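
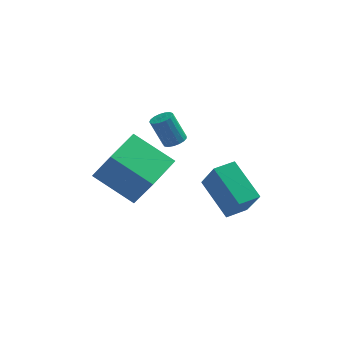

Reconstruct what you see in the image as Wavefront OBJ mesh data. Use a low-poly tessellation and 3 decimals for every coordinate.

v -1.479 -4.197 -3.45
v -3.135 -3.486 -2.372
v -0.656 -2.575 -3.255
v -2.312 -1.863 -2.177
v -0.708 -4.777 -1.883
v -2.364 -4.065 -0.805
v 0.115 -3.154 -1.688
v -1.541 -2.443 -0.61
v 2.132 -4.204 -4.249
v 1.145 -2.842 -3.186
v 2.954 -3.618 -4.238
v 1.968 -2.255 -3.174
v 2.612 -4.905 -2.906
v 1.626 -3.542 -1.842
v 3.435 -4.318 -2.894
v 2.448 -2.956 -1.831
v 0.093 -2.383 -1.05
v 0.54 -2.211 -0.877
v -0.005 -2.024 0.344
v -0.453 -2.197 0.17
v 0.427 -2.01 -0.958
v -0.118 -1.823 0.263
v 0.238 -1.895 -1.06
v -0.307 -1.708 0.161
v 0.015 -1.891 -1.16
v -0.53 -1.705 0.061
v -0.19 -2.001 -1.235
v -0.735 -1.814 -0.014
v -0.33 -2.198 -1.267
v -0.875 -2.011 -0.047
v -0.373 -2.437 -1.25
v -0.919 -2.25 -0.03
v -0.31 -2.665 -1.187
v -0.855 -2.478 0.033
v -0.155 -2.827 -1.093
v -0.7 -2.641 0.128
v 0.057 -2.888 -0.989
v -0.488 -2.702 0.232
v 0.278 -2.834 -0.899
v -0.268 -2.647 0.322
v 0.455 -2.676 -0.844
v -0.09 -2.489 0.377
v 0.55 -2.451 -0.836
v 0.005 -2.264 0.385
f 2 4 1
f 5 2 1
f 1 4 3
f 3 5 1
f 2 8 4
f 6 2 5
f 6 8 2
f 4 8 3
f 7 5 3
f 3 8 7
f 7 6 5
f 8 6 7
f 10 12 9
f 13 10 9
f 9 12 11
f 11 13 9
f 10 16 12
f 14 10 13
f 14 16 10
f 12 16 11
f 15 13 11
f 11 16 15
f 15 14 13
f 16 14 15
f 18 17 21
f 18 21 19
f 19 21 22
f 19 22 20
f 21 17 23
f 21 23 22
f 22 23 24
f 22 24 20
f 23 17 25
f 23 25 24
f 24 25 26
f 24 26 20
f 25 17 27
f 25 27 26
f 26 27 28
f 26 28 20
f 27 17 29
f 27 29 28
f 28 29 30
f 28 30 20
f 29 17 31
f 29 31 30
f 30 31 32
f 30 32 20
f 31 17 33
f 31 33 32
f 32 33 34
f 32 34 20
f 33 17 35
f 33 35 34
f 34 35 36
f 34 36 20
f 35 17 37
f 35 37 36
f 36 37 38
f 36 38 20
f 37 17 39
f 37 39 38
f 38 39 40
f 38 40 20
f 39 17 41
f 39 41 40
f 40 41 42
f 40 42 20
f 41 17 43
f 41 43 42
f 42 43 44
f 42 44 20
f 43 17 18
f 43 18 44
f 44 18 19
f 44 19 20



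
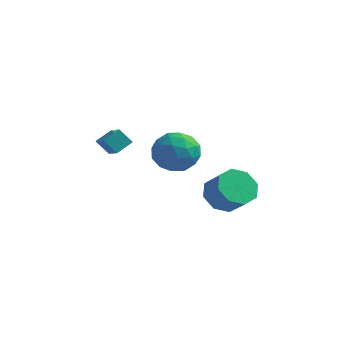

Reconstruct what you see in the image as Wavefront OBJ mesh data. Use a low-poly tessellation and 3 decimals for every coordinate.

v 2.221 2.645 0.305
v 2.702 3.431 0.178
v 3.521 3.06 0.988
v 3.039 2.275 1.115
v 2.217 3.49 0.696
v 3.036 3.119 1.505
v 1.734 3.054 0.984
v 2.553 2.683 1.794
v 1.536 2.379 0.875
v 2.355 2.008 1.685
v 1.739 1.86 0.432
v 2.558 1.489 1.242
v 2.224 1.801 -0.085
v 3.043 1.43 0.724
v 2.707 2.237 -0.374
v 3.526 1.866 0.436
v 2.905 2.912 -0.265
v 3.724 2.541 0.545
v -2.865 1.538 2.615
v -2.06 0.751 3.18
v -2.518 2.185 3.023
v -1.713 1.398 3.588
v -2.327 1.642 1.992
v -1.522 0.855 2.557
v -1.98 2.289 2.4
v -1.175 1.502 2.965
v -0.033 2.131 2.22
v 0.981 2.343 2.125
v 0.319 0.977 3.395
v 1.333 1.189 3.3
v 0.692 1.892 3.722
v 0.475 2.605 2.996
v 0.825 0.715 2.524
v 0.608 1.428 1.798
v 1.512 1.468 2.313
v 1.43 2.195 3.053
v -0.13 1.125 2.467
v -0.212 1.852 3.207
v 0.443 2.339 2.07
v 0.857 0.981 3.45
v 0.48 1.395 3.699
v 1.076 1.519 3.642
v 0.145 2.493 2.581
v 0.742 2.617 2.525
v 0.572 2.352 3.464
v 0.558 0.703 2.995
v 1.155 0.827 2.939
v 0.224 1.801 1.878
v 0.82 1.925 1.821
v 0.728 0.968 2.056
v 1.351 1.949 2.124
v 1.558 1.27 2.814
v 1.26 0.991 2.359
v 1.132 1.411 1.932
v 1.303 2.376 2.559
v 1.51 1.698 3.249
v 1.133 2.111 3.497
v 1.005 2.53 3.07
v 1.615 1.862 2.669
v -0.21 1.622 2.271
v -0.003 0.944 2.961
v 0.295 0.79 2.45
v 0.167 1.209 2.023
v -0.258 2.05 2.706
v -0.051 1.371 3.396
v 0.168 1.909 3.588
v 0.04 2.329 3.161
v -0.315 1.458 2.851
f 2 1 5
f 2 5 3
f 3 5 6
f 3 6 4
f 5 1 7
f 5 7 6
f 6 7 8
f 6 8 4
f 7 1 9
f 7 9 8
f 8 9 10
f 8 10 4
f 9 1 11
f 9 11 10
f 10 11 12
f 10 12 4
f 11 1 13
f 11 13 12
f 12 13 14
f 12 14 4
f 13 1 15
f 13 15 14
f 14 15 16
f 14 16 4
f 15 1 17
f 15 17 16
f 16 17 18
f 16 18 4
f 17 1 2
f 17 2 18
f 18 2 3
f 18 3 4
f 20 22 19
f 23 20 19
f 19 22 21
f 21 23 19
f 20 26 22
f 24 20 23
f 24 26 20
f 22 26 21
f 25 23 21
f 21 26 25
f 25 24 23
f 26 24 25
f 27 64 43
f 64 38 67
f 43 67 32
f 64 67 43
f 27 43 39
f 43 32 44
f 39 44 28
f 43 44 39
f 27 39 48
f 39 28 49
f 48 49 34
f 39 49 48
f 27 48 60
f 48 34 63
f 60 63 37
f 48 63 60
f 27 60 64
f 60 37 68
f 64 68 38
f 60 68 64
f 28 44 55
f 44 32 58
f 55 58 36
f 44 58 55
f 32 67 45
f 67 38 66
f 45 66 31
f 67 66 45
f 38 68 65
f 68 37 61
f 65 61 29
f 68 61 65
f 37 63 62
f 63 34 50
f 62 50 33
f 63 50 62
f 34 49 54
f 49 28 51
f 54 51 35
f 49 51 54
f 30 56 42
f 56 36 57
f 42 57 31
f 56 57 42
f 30 42 40
f 42 31 41
f 40 41 29
f 42 41 40
f 30 40 47
f 40 29 46
f 47 46 33
f 40 46 47
f 30 47 52
f 47 33 53
f 52 53 35
f 47 53 52
f 30 52 56
f 52 35 59
f 56 59 36
f 52 59 56
f 31 57 45
f 57 36 58
f 45 58 32
f 57 58 45
f 29 41 65
f 41 31 66
f 65 66 38
f 41 66 65
f 33 46 62
f 46 29 61
f 62 61 37
f 46 61 62
f 35 53 54
f 53 33 50
f 54 50 34
f 53 50 54
f 36 59 55
f 59 35 51
f 55 51 28
f 59 51 55



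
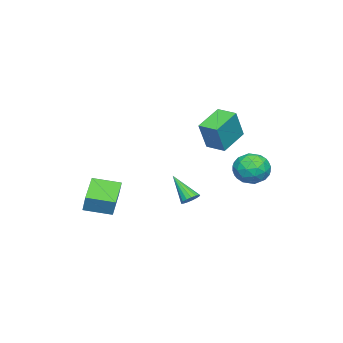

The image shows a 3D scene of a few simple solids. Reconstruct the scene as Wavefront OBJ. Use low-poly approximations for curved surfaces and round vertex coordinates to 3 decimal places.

v -1.821 1.442 3.248
v -1.018 1.353 4.912
v -1.571 2.552 3.186
v -0.769 2.464 4.85
v -0.291 1.056 2.49
v 0.511 0.968 4.154
v -0.042 2.167 2.428
v 0.761 2.078 4.092
v -1.556 4.003 0.534
v -0.807 3.321 0.182
v -2.253 2.739 1.498
v -1.504 2.057 1.146
v -1.231 2.862 1.801
v -0.8 3.642 1.205
v -2.26 2.418 0.475
v -1.829 3.198 -0.121
v -1.242 2.341 0.145
v -0.606 2.615 0.964
v -2.454 3.445 0.716
v -1.818 3.719 1.535
v -1.12 3.773 0.273
v -1.94 2.287 1.407
v -1.779 2.76 1.792
v -1.339 2.359 1.584
v -1.116 3.962 0.875
v -0.676 3.561 0.667
v -0.925 3.291 1.619
v -2.384 2.499 1.013
v -1.944 2.098 0.805
v -1.721 3.701 0.096
v -1.281 3.3 -0.112
v -2.135 2.769 0.061
v -0.936 2.796 0.045
v -1.346 2.053 0.611
v -1.79 2.265 0.217
v -1.537 2.724 -0.133
v -0.562 2.957 0.526
v -0.972 2.214 1.093
v -0.811 2.687 1.478
v -0.558 3.146 1.127
v -0.818 2.381 0.505
v -2.088 3.846 0.587
v -2.498 3.103 1.154
v -2.502 2.914 0.553
v -2.249 3.373 0.202
v -1.714 4.007 1.069
v -2.124 3.264 1.635
v -1.523 3.336 1.813
v -1.27 3.795 1.463
v -2.242 3.679 1.175
v -2.35 -0.762 -2.235
v -1.93 -0.528 -1.91
v -2.75 -1.978 -0.845
v -2.155 -0.38 -1.844
v -2.425 -0.318 -1.868
v -2.677 -0.359 -1.976
v -2.855 -0.491 -2.144
v -2.917 -0.686 -2.332
v -2.849 -0.898 -2.498
v -2.666 -1.078 -2.603
v -2.412 -1.187 -2.625
v -2.143 -1.197 -2.557
v -1.921 -1.108 -2.415
v -1.798 -0.94 -2.232
v -1.801 -0.731 -2.05
v 1.972 -4.498 -0.68
v 2.25 -4.182 0.314
v 1.416 -3.081 -0.974
v 1.694 -2.765 0.021
v 3.766 -3.935 -1.361
v 4.044 -3.619 -0.366
v 3.21 -2.518 -1.654
v 3.488 -2.202 -0.66
f 2 4 1
f 5 2 1
f 1 4 3
f 3 5 1
f 2 8 4
f 6 2 5
f 6 8 2
f 4 8 3
f 7 5 3
f 3 8 7
f 7 6 5
f 8 6 7
f 9 46 25
f 46 20 49
f 25 49 14
f 46 49 25
f 9 25 21
f 25 14 26
f 21 26 10
f 25 26 21
f 9 21 30
f 21 10 31
f 30 31 16
f 21 31 30
f 9 30 42
f 30 16 45
f 42 45 19
f 30 45 42
f 9 42 46
f 42 19 50
f 46 50 20
f 42 50 46
f 10 26 37
f 26 14 40
f 37 40 18
f 26 40 37
f 14 49 27
f 49 20 48
f 27 48 13
f 49 48 27
f 20 50 47
f 50 19 43
f 47 43 11
f 50 43 47
f 19 45 44
f 45 16 32
f 44 32 15
f 45 32 44
f 16 31 36
f 31 10 33
f 36 33 17
f 31 33 36
f 12 38 24
f 38 18 39
f 24 39 13
f 38 39 24
f 12 24 22
f 24 13 23
f 22 23 11
f 24 23 22
f 12 22 29
f 22 11 28
f 29 28 15
f 22 28 29
f 12 29 34
f 29 15 35
f 34 35 17
f 29 35 34
f 12 34 38
f 34 17 41
f 38 41 18
f 34 41 38
f 13 39 27
f 39 18 40
f 27 40 14
f 39 40 27
f 11 23 47
f 23 13 48
f 47 48 20
f 23 48 47
f 15 28 44
f 28 11 43
f 44 43 19
f 28 43 44
f 17 35 36
f 35 15 32
f 36 32 16
f 35 32 36
f 18 41 37
f 41 17 33
f 37 33 10
f 41 33 37
f 52 51 54
f 52 54 53
f 54 51 55
f 54 55 53
f 55 51 56
f 55 56 53
f 56 51 57
f 56 57 53
f 57 51 58
f 57 58 53
f 58 51 59
f 58 59 53
f 59 51 60
f 59 60 53
f 60 51 61
f 60 61 53
f 61 51 62
f 61 62 53
f 62 51 63
f 62 63 53
f 63 51 64
f 63 64 53
f 64 51 65
f 64 65 53
f 65 51 52
f 65 52 53
f 67 69 66
f 70 67 66
f 66 69 68
f 68 70 66
f 67 73 69
f 71 67 70
f 71 73 67
f 69 73 68
f 72 70 68
f 68 73 72
f 72 71 70
f 73 71 72



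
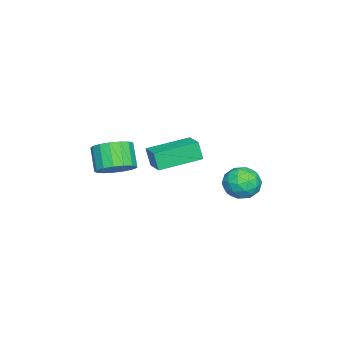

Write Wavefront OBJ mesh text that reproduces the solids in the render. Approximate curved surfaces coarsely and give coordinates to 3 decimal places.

v 1.763 -2.634 1.408
v 2.377 -2.511 1.906
v 1.751 -2.883 2.77
v 1.137 -3.006 2.272
v 2.187 -2.179 1.911
v 1.561 -2.551 2.775
v 1.9 -1.951 1.801
v 1.274 -2.323 2.665
v 1.581 -1.879 1.601
v 0.955 -2.251 2.465
v 1.305 -1.98 1.357
v 0.678 -2.352 2.221
v 1.133 -2.231 1.124
v 0.506 -2.603 1.988
v 1.105 -2.575 0.957
v 0.479 -2.947 1.82
v 1.229 -2.931 0.892
v 0.602 -3.303 1.756
v 1.475 -3.22 0.946
v 0.848 -3.592 1.81
v 1.786 -3.374 1.106
v 1.16 -3.746 1.97
v 2.093 -3.359 1.335
v 1.467 -3.731 2.199
v 2.324 -3.178 1.581
v 1.698 -3.55 2.444
v 2.427 -2.872 1.787
v 1.8 -3.244 2.651
v -2.744 1.482 -0.809
v -2.165 0.903 -0.951
v -3.615 0.797 -1.569
v -3.036 0.218 -1.711
v -3.365 0.299 -0.952
v -2.827 0.723 -0.483
v -2.953 0.977 -2.037
v -2.415 1.401 -1.568
v -2.294 0.592 -1.71
v -2.549 0.172 -1.04
v -3.231 1.528 -1.48
v -3.486 1.108 -0.81
v -2.378 1.253 -0.813
v -3.402 0.447 -1.707
v -3.596 0.495 -1.261
v -3.255 0.155 -1.344
v -2.767 1.147 -0.538
v -2.426 0.807 -0.622
v -3.132 0.451 -0.622
v -3.354 0.893 -1.898
v -3.013 0.553 -1.982
v -2.525 1.545 -1.176
v -2.184 1.205 -1.259
v -2.648 1.249 -1.898
v -2.114 0.73 -1.343
v -2.626 0.327 -1.79
v -2.577 0.773 -1.981
v -2.261 1.022 -1.705
v -2.263 0.483 -0.949
v -2.775 0.08 -1.396
v -2.969 0.128 -0.95
v -2.652 0.377 -0.674
v -2.339 0.3 -1.395
v -3.005 1.62 -1.124
v -3.517 1.217 -1.571
v -3.128 1.323 -1.846
v -2.811 1.572 -1.57
v -3.154 1.373 -0.73
v -3.666 0.97 -1.177
v -3.519 0.678 -0.815
v -3.203 0.927 -0.539
v -3.441 1.4 -1.125
v 0.834 0.082 2.194
v 0.751 -0.129 2.982
v 1.57 0.639 2.421
v 1.487 0.427 3.209
v 1.913 -1.247 1.951
v 1.83 -1.459 2.739
v 2.649 -0.691 2.178
v 2.566 -0.902 2.966
f 2 1 5
f 2 5 3
f 3 5 6
f 3 6 4
f 5 1 7
f 5 7 6
f 6 7 8
f 6 8 4
f 7 1 9
f 7 9 8
f 8 9 10
f 8 10 4
f 9 1 11
f 9 11 10
f 10 11 12
f 10 12 4
f 11 1 13
f 11 13 12
f 12 13 14
f 12 14 4
f 13 1 15
f 13 15 14
f 14 15 16
f 14 16 4
f 15 1 17
f 15 17 16
f 16 17 18
f 16 18 4
f 17 1 19
f 17 19 18
f 18 19 20
f 18 20 4
f 19 1 21
f 19 21 20
f 20 21 22
f 20 22 4
f 21 1 23
f 21 23 22
f 22 23 24
f 22 24 4
f 23 1 25
f 23 25 24
f 24 25 26
f 24 26 4
f 25 1 27
f 25 27 26
f 26 27 28
f 26 28 4
f 27 1 2
f 27 2 28
f 28 2 3
f 28 3 4
f 29 66 45
f 66 40 69
f 45 69 34
f 66 69 45
f 29 45 41
f 45 34 46
f 41 46 30
f 45 46 41
f 29 41 50
f 41 30 51
f 50 51 36
f 41 51 50
f 29 50 62
f 50 36 65
f 62 65 39
f 50 65 62
f 29 62 66
f 62 39 70
f 66 70 40
f 62 70 66
f 30 46 57
f 46 34 60
f 57 60 38
f 46 60 57
f 34 69 47
f 69 40 68
f 47 68 33
f 69 68 47
f 40 70 67
f 70 39 63
f 67 63 31
f 70 63 67
f 39 65 64
f 65 36 52
f 64 52 35
f 65 52 64
f 36 51 56
f 51 30 53
f 56 53 37
f 51 53 56
f 32 58 44
f 58 38 59
f 44 59 33
f 58 59 44
f 32 44 42
f 44 33 43
f 42 43 31
f 44 43 42
f 32 42 49
f 42 31 48
f 49 48 35
f 42 48 49
f 32 49 54
f 49 35 55
f 54 55 37
f 49 55 54
f 32 54 58
f 54 37 61
f 58 61 38
f 54 61 58
f 33 59 47
f 59 38 60
f 47 60 34
f 59 60 47
f 31 43 67
f 43 33 68
f 67 68 40
f 43 68 67
f 35 48 64
f 48 31 63
f 64 63 39
f 48 63 64
f 37 55 56
f 55 35 52
f 56 52 36
f 55 52 56
f 38 61 57
f 61 37 53
f 57 53 30
f 61 53 57
f 72 74 71
f 75 72 71
f 71 74 73
f 73 75 71
f 72 78 74
f 76 72 75
f 76 78 72
f 74 78 73
f 77 75 73
f 73 78 77
f 77 76 75
f 78 76 77



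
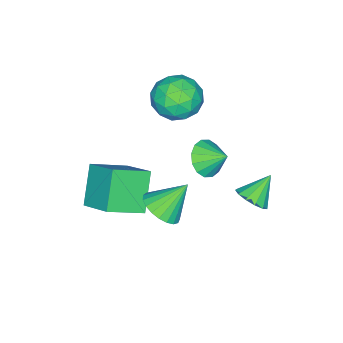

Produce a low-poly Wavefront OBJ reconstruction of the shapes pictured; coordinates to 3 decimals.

v 0.051 -2.964 -1.419
v 0.582 -1.371 -0.369
v -1.34 -1.952 -2.25
v -0.809 -0.36 -1.2
v 1.369 -2.4 -2.94
v 1.9 -0.808 -1.89
v -0.022 -1.389 -3.771
v 0.509 0.204 -2.721
v -4.434 -0.001 0.869
v -3.58 -0.055 1.782
v -4.14 -1.965 0.478
v -3.286 -2.019 1.391
v -4.495 -1.858 1.673
v -4.676 -0.643 1.915
v -3.044 -1.377 0.345
v -3.225 -0.162 0.587
v -2.721 -0.905 1.458
v -3.618 -1.202 2.279
v -4.102 -0.818 -0.019
v -4.999 -1.115 0.802
v -4.033 0.145 1.36
v -3.687 -2.165 0.9
v -4.398 -2.07 1.066
v -3.896 -2.101 1.603
v -4.677 -0.201 1.438
v -4.175 -0.233 1.974
v -4.713 -1.293 1.911
v -3.545 -1.787 0.286
v -3.043 -1.819 0.822
v -3.824 0.081 0.657
v -3.322 0.05 1.194
v -3.007 -0.727 0.349
v -3.026 -0.387 1.706
v -2.853 -1.542 1.477
v -2.711 -1.164 0.862
v -2.818 -0.45 1.004
v -3.553 -0.561 2.189
v -3.38 -1.716 1.959
v -4.09 -1.621 2.125
v -4.197 -0.907 2.267
v -3.048 -1.061 1.998
v -4.34 -0.304 0.301
v -4.167 -1.459 0.071
v -3.523 -1.113 -0.007
v -3.63 -0.399 0.135
v -4.867 -0.478 0.783
v -4.694 -1.633 0.554
v -4.902 -1.57 1.256
v -5.009 -0.856 1.398
v -4.672 -0.959 0.262
v -3.304 3.218 -3.461
v -2.686 3.279 -2.88
v -4.336 3.562 -2.399
v -2.736 3.716 -3.071
v -2.967 3.994 -3.385
v -3.304 4.026 -3.724
v -3.642 3.801 -3.979
v -3.872 3.391 -4.069
v -3.922 2.925 -3.966
v -3.775 2.553 -3.703
v -3.479 2.392 -3.363
v -3.128 2.492 -3.054
v -2.832 2.823 -2.874
v -1.255 2.168 0.877
v -0.896 2.678 0.173
v -1.305 3.152 1.563
v -1.378 2.698 0.11
v -1.827 2.576 0.252
v -2.123 2.345 0.562
v -2.186 2.066 0.956
v -2 1.815 1.329
v -1.614 1.659 1.581
v -1.132 1.639 1.644
v -0.683 1.761 1.501
v -0.387 1.992 1.192
v -0.324 2.271 0.798
v -0.51 2.522 0.425
v 1.348 1.59 -0.643
v 1.778 0.972 -0.001
v 0.432 2.31 0.663
v 2.036 1.293 0.003
v 2.175 1.665 -0.104
v 2.171 2.024 -0.305
v 2.025 2.308 -0.564
v 1.761 2.469 -0.837
v 1.426 2.477 -1.076
v 1.078 2.332 -1.241
v 0.776 2.058 -1.302
v 0.573 1.704 -1.249
v 0.504 1.33 -1.091
v 0.581 1.001 -0.856
v 0.791 0.774 -0.584
v 1.096 0.688 -0.322
v 1.446 0.758 -0.116
f 2 4 1
f 5 2 1
f 1 4 3
f 3 5 1
f 2 8 4
f 6 2 5
f 6 8 2
f 4 8 3
f 7 5 3
f 3 8 7
f 7 6 5
f 8 6 7
f 9 46 25
f 46 20 49
f 25 49 14
f 46 49 25
f 9 25 21
f 25 14 26
f 21 26 10
f 25 26 21
f 9 21 30
f 21 10 31
f 30 31 16
f 21 31 30
f 9 30 42
f 30 16 45
f 42 45 19
f 30 45 42
f 9 42 46
f 42 19 50
f 46 50 20
f 42 50 46
f 10 26 37
f 26 14 40
f 37 40 18
f 26 40 37
f 14 49 27
f 49 20 48
f 27 48 13
f 49 48 27
f 20 50 47
f 50 19 43
f 47 43 11
f 50 43 47
f 19 45 44
f 45 16 32
f 44 32 15
f 45 32 44
f 16 31 36
f 31 10 33
f 36 33 17
f 31 33 36
f 12 38 24
f 38 18 39
f 24 39 13
f 38 39 24
f 12 24 22
f 24 13 23
f 22 23 11
f 24 23 22
f 12 22 29
f 22 11 28
f 29 28 15
f 22 28 29
f 12 29 34
f 29 15 35
f 34 35 17
f 29 35 34
f 12 34 38
f 34 17 41
f 38 41 18
f 34 41 38
f 13 39 27
f 39 18 40
f 27 40 14
f 39 40 27
f 11 23 47
f 23 13 48
f 47 48 20
f 23 48 47
f 15 28 44
f 28 11 43
f 44 43 19
f 28 43 44
f 17 35 36
f 35 15 32
f 36 32 16
f 35 32 36
f 18 41 37
f 41 17 33
f 37 33 10
f 41 33 37
f 52 51 54
f 52 54 53
f 54 51 55
f 54 55 53
f 55 51 56
f 55 56 53
f 56 51 57
f 56 57 53
f 57 51 58
f 57 58 53
f 58 51 59
f 58 59 53
f 59 51 60
f 59 60 53
f 60 51 61
f 60 61 53
f 61 51 62
f 61 62 53
f 62 51 63
f 62 63 53
f 63 51 52
f 63 52 53
f 65 64 67
f 65 67 66
f 67 64 68
f 67 68 66
f 68 64 69
f 68 69 66
f 69 64 70
f 69 70 66
f 70 64 71
f 70 71 66
f 71 64 72
f 71 72 66
f 72 64 73
f 72 73 66
f 73 64 74
f 73 74 66
f 74 64 75
f 74 75 66
f 75 64 76
f 75 76 66
f 76 64 77
f 76 77 66
f 77 64 65
f 77 65 66
f 79 78 81
f 79 81 80
f 81 78 82
f 81 82 80
f 82 78 83
f 82 83 80
f 83 78 84
f 83 84 80
f 84 78 85
f 84 85 80
f 85 78 86
f 85 86 80
f 86 78 87
f 86 87 80
f 87 78 88
f 87 88 80
f 88 78 89
f 88 89 80
f 89 78 90
f 89 90 80
f 90 78 91
f 90 91 80
f 91 78 92
f 91 92 80
f 92 78 93
f 92 93 80
f 93 78 94
f 93 94 80
f 94 78 79
f 94 79 80



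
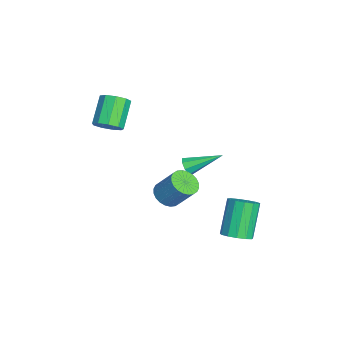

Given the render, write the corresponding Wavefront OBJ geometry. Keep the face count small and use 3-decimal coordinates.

v 1.988 2.4 -3.068
v 2.563 2.802 -2.777
v 1.508 3.143 -1.161
v 0.932 2.74 -1.452
v 2.32 3.079 -2.994
v 1.264 3.42 -1.378
v 1.971 3.141 -3.235
v 0.916 3.482 -1.619
v 1.628 2.967 -3.423
v 0.572 3.308 -1.807
v 1.399 2.613 -3.498
v 0.343 2.954 -1.882
v 1.357 2.191 -3.436
v 0.301 2.532 -1.821
v 1.515 1.836 -3.258
v 0.459 2.177 -1.642
v 1.823 1.659 -3.019
v 0.768 2 -1.403
v 2.184 1.718 -2.796
v 1.128 2.058 -1.18
v 2.482 1.992 -2.659
v 1.427 2.333 -1.043
v 2.624 2.397 -2.652
v 1.568 2.738 -1.036
v -0.229 0.166 0.045
v -0.028 0.375 -0.386
v -0.231 1.794 0.835
v -0.426 0.375 -0.388
v -0.709 0.253 -0.136
v -0.71 0.079 0.223
v -0.429 -0.044 0.477
v -0.031 -0.044 0.478
v 0.251 0.079 0.226
v 0.252 0.252 -0.132
v 0.844 -0.711 -1.058
v 1.488 -0.572 -1.395
v 1.94 0.23 -0.198
v 1.296 0.091 0.138
v 1.329 -0.349 -1.484
v 1.781 0.453 -0.288
v 1.095 -0.181 -1.509
v 1.548 0.622 -0.312
v 0.824 -0.093 -1.465
v 1.276 0.709 -0.268
v 0.555 -0.1 -1.359
v 1.007 0.703 -0.163
v 0.331 -0.199 -1.207
v 0.783 0.603 -0.011
v 0.184 -0.377 -1.033
v 0.636 0.425 0.163
v 0.138 -0.605 -0.863
v 0.59 0.197 0.334
v 0.2 -0.85 -0.722
v 0.652 -0.048 0.475
v 0.359 -1.073 -0.632
v 0.811 -0.271 0.564
v 0.592 -1.242 -0.608
v 1.045 -0.439 0.589
v 0.864 -1.329 -0.652
v 1.316 -0.527 0.545
v 1.133 -1.323 -0.757
v 1.585 -0.52 0.439
v 1.357 -1.223 -0.909
v 1.809 -0.421 0.287
v 1.504 -1.045 -1.083
v 1.956 -0.243 0.113
v 1.55 -0.817 -1.254
v 2.002 -0.015 -0.057
v -1.054 -3.414 2.197
v -0.7 -3.836 2.691
v -1.853 -3.509 3.797
v -2.206 -3.086 3.303
v -0.535 -3.359 2.722
v -1.687 -3.031 3.827
v -0.612 -2.907 2.507
v -1.765 -2.579 3.613
v -0.896 -2.692 2.148
v -2.049 -2.365 3.253
v -1.254 -2.815 1.811
v -2.407 -2.488 2.916
v -1.518 -3.218 1.655
v -2.67 -2.891 2.76
v -1.565 -3.713 1.753
v -2.717 -3.385 2.858
v -1.372 -4.067 2.059
v -2.525 -3.74 3.164
v -1.031 -4.116 2.43
v -2.183 -3.788 3.535
f 2 1 5
f 2 5 3
f 3 5 6
f 3 6 4
f 5 1 7
f 5 7 6
f 6 7 8
f 6 8 4
f 7 1 9
f 7 9 8
f 8 9 10
f 8 10 4
f 9 1 11
f 9 11 10
f 10 11 12
f 10 12 4
f 11 1 13
f 11 13 12
f 12 13 14
f 12 14 4
f 13 1 15
f 13 15 14
f 14 15 16
f 14 16 4
f 15 1 17
f 15 17 16
f 16 17 18
f 16 18 4
f 17 1 19
f 17 19 18
f 18 19 20
f 18 20 4
f 19 1 21
f 19 21 20
f 20 21 22
f 20 22 4
f 21 1 23
f 21 23 22
f 22 23 24
f 22 24 4
f 23 1 2
f 23 2 24
f 24 2 3
f 24 3 4
f 26 25 28
f 26 28 27
f 28 25 29
f 28 29 27
f 29 25 30
f 29 30 27
f 30 25 31
f 30 31 27
f 31 25 32
f 31 32 27
f 32 25 33
f 32 33 27
f 33 25 34
f 33 34 27
f 34 25 26
f 34 26 27
f 36 35 39
f 36 39 37
f 37 39 40
f 37 40 38
f 39 35 41
f 39 41 40
f 40 41 42
f 40 42 38
f 41 35 43
f 41 43 42
f 42 43 44
f 42 44 38
f 43 35 45
f 43 45 44
f 44 45 46
f 44 46 38
f 45 35 47
f 45 47 46
f 46 47 48
f 46 48 38
f 47 35 49
f 47 49 48
f 48 49 50
f 48 50 38
f 49 35 51
f 49 51 50
f 50 51 52
f 50 52 38
f 51 35 53
f 51 53 52
f 52 53 54
f 52 54 38
f 53 35 55
f 53 55 54
f 54 55 56
f 54 56 38
f 55 35 57
f 55 57 56
f 56 57 58
f 56 58 38
f 57 35 59
f 57 59 58
f 58 59 60
f 58 60 38
f 59 35 61
f 59 61 60
f 60 61 62
f 60 62 38
f 61 35 63
f 61 63 62
f 62 63 64
f 62 64 38
f 63 35 65
f 63 65 64
f 64 65 66
f 64 66 38
f 65 35 67
f 65 67 66
f 66 67 68
f 66 68 38
f 67 35 36
f 67 36 68
f 68 36 37
f 68 37 38
f 70 69 73
f 70 73 71
f 71 73 74
f 71 74 72
f 73 69 75
f 73 75 74
f 74 75 76
f 74 76 72
f 75 69 77
f 75 77 76
f 76 77 78
f 76 78 72
f 77 69 79
f 77 79 78
f 78 79 80
f 78 80 72
f 79 69 81
f 79 81 80
f 80 81 82
f 80 82 72
f 81 69 83
f 81 83 82
f 82 83 84
f 82 84 72
f 83 69 85
f 83 85 84
f 84 85 86
f 84 86 72
f 85 69 87
f 85 87 86
f 86 87 88
f 86 88 72
f 87 69 70
f 87 70 88
f 88 70 71
f 88 71 72



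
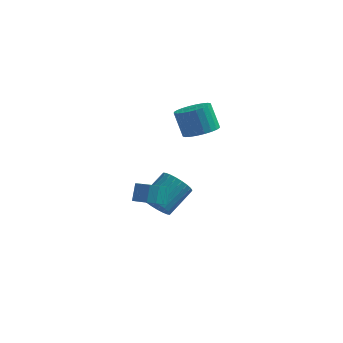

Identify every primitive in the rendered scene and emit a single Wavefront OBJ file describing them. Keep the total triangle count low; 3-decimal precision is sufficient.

v -1.287 -1.556 2.628
v -0.294 -1.415 2.999
v -0.919 -0.963 4.503
v -1.913 -1.104 4.132
v -0.379 -1.035 2.849
v -1.005 -0.583 4.353
v -0.603 -0.734 2.666
v -1.229 -0.282 4.17
v -0.931 -0.558 2.477
v -1.557 -0.107 3.98
v -1.314 -0.534 2.311
v -1.939 -0.083 3.814
v -1.692 -0.666 2.193
v -2.317 -0.215 3.696
v -2.009 -0.933 2.141
v -2.634 -0.482 3.645
v -2.215 -1.295 2.164
v -2.841 -0.844 3.668
v -2.281 -1.697 2.257
v -2.906 -1.245 3.761
v -2.195 -2.077 2.407
v -2.821 -1.625 3.911
v -1.971 -2.378 2.59
v -2.597 -1.926 4.094
v -1.643 -2.553 2.78
v -2.269 -2.102 4.283
v -1.261 -2.577 2.946
v -1.886 -2.126 4.449
v -0.883 -2.445 3.064
v -1.508 -1.994 4.567
v -0.566 -2.178 3.115
v -1.191 -1.727 4.619
v -0.359 -1.816 3.092
v -0.985 -1.365 4.596
v -3.83 -1.845 -3.726
v -2.939 -2.381 -3.721
v -2.038 -0.871 -2.609
v -2.93 -0.335 -2.614
v -2.896 -2.158 -4.057
v -1.995 -0.648 -2.946
v -2.995 -1.888 -4.344
v -2.094 -0.379 -3.232
v -3.221 -1.612 -4.536
v -2.321 -0.102 -3.424
v -3.54 -1.371 -4.605
v -2.64 0.139 -3.493
v -3.904 -1.202 -4.54
v -3.003 0.308 -3.428
v -4.256 -1.131 -4.351
v -3.355 0.379 -3.239
v -4.543 -1.169 -4.067
v -3.642 0.341 -2.955
v -4.722 -1.309 -3.731
v -3.821 0.201 -2.619
v -4.765 -1.532 -3.394
v -3.864 -0.022 -2.283
v -4.666 -1.801 -3.108
v -3.765 -0.292 -1.996
v -4.439 -2.078 -2.916
v -3.539 -0.568 -1.804
v -4.12 -2.319 -2.847
v -3.22 -0.809 -1.735
v -3.757 -2.488 -2.912
v -2.856 -0.978 -1.8
v -3.405 -2.559 -3.101
v -2.504 -1.049 -1.989
v -3.118 -2.521 -3.385
v -2.217 -1.011 -2.273
v -3.558 -4.184 -1.832
v -2.759 -3.756 -2.149
v -2.764 -3.048 -1.206
v -3.562 -3.476 -0.888
v -3.133 -3.495 -2.347
v -3.137 -2.786 -1.404
v -3.62 -3.418 -2.407
v -3.625 -2.71 -1.464
v -4.09 -3.547 -2.313
v -4.095 -2.838 -1.369
v -4.418 -3.846 -2.09
v -4.423 -3.138 -1.146
v -4.516 -4.236 -1.797
v -4.52 -3.528 -0.854
v -4.356 -4.612 -1.514
v -4.361 -3.904 -0.571
v -3.983 -4.874 -1.316
v -3.987 -4.165 -0.373
v -3.495 -4.95 -1.256
v -3.5 -4.242 -0.313
v -3.025 -4.822 -1.351
v -3.03 -4.113 -0.407
v -2.697 -4.522 -1.574
v -2.702 -3.814 -0.63
v -2.6 -4.132 -1.866
v -2.604 -3.424 -0.923
f 2 1 5
f 2 5 3
f 3 5 6
f 3 6 4
f 5 1 7
f 5 7 6
f 6 7 8
f 6 8 4
f 7 1 9
f 7 9 8
f 8 9 10
f 8 10 4
f 9 1 11
f 9 11 10
f 10 11 12
f 10 12 4
f 11 1 13
f 11 13 12
f 12 13 14
f 12 14 4
f 13 1 15
f 13 15 14
f 14 15 16
f 14 16 4
f 15 1 17
f 15 17 16
f 16 17 18
f 16 18 4
f 17 1 19
f 17 19 18
f 18 19 20
f 18 20 4
f 19 1 21
f 19 21 20
f 20 21 22
f 20 22 4
f 21 1 23
f 21 23 22
f 22 23 24
f 22 24 4
f 23 1 25
f 23 25 24
f 24 25 26
f 24 26 4
f 25 1 27
f 25 27 26
f 26 27 28
f 26 28 4
f 27 1 29
f 27 29 28
f 28 29 30
f 28 30 4
f 29 1 31
f 29 31 30
f 30 31 32
f 30 32 4
f 31 1 33
f 31 33 32
f 32 33 34
f 32 34 4
f 33 1 2
f 33 2 34
f 34 2 3
f 34 3 4
f 36 35 39
f 36 39 37
f 37 39 40
f 37 40 38
f 39 35 41
f 39 41 40
f 40 41 42
f 40 42 38
f 41 35 43
f 41 43 42
f 42 43 44
f 42 44 38
f 43 35 45
f 43 45 44
f 44 45 46
f 44 46 38
f 45 35 47
f 45 47 46
f 46 47 48
f 46 48 38
f 47 35 49
f 47 49 48
f 48 49 50
f 48 50 38
f 49 35 51
f 49 51 50
f 50 51 52
f 50 52 38
f 51 35 53
f 51 53 52
f 52 53 54
f 52 54 38
f 53 35 55
f 53 55 54
f 54 55 56
f 54 56 38
f 55 35 57
f 55 57 56
f 56 57 58
f 56 58 38
f 57 35 59
f 57 59 58
f 58 59 60
f 58 60 38
f 59 35 61
f 59 61 60
f 60 61 62
f 60 62 38
f 61 35 63
f 61 63 62
f 62 63 64
f 62 64 38
f 63 35 65
f 63 65 64
f 64 65 66
f 64 66 38
f 65 35 67
f 65 67 66
f 66 67 68
f 66 68 38
f 67 35 36
f 67 36 68
f 68 36 37
f 68 37 38
f 70 69 73
f 70 73 71
f 71 73 74
f 71 74 72
f 73 69 75
f 73 75 74
f 74 75 76
f 74 76 72
f 75 69 77
f 75 77 76
f 76 77 78
f 76 78 72
f 77 69 79
f 77 79 78
f 78 79 80
f 78 80 72
f 79 69 81
f 79 81 80
f 80 81 82
f 80 82 72
f 81 69 83
f 81 83 82
f 82 83 84
f 82 84 72
f 83 69 85
f 83 85 84
f 84 85 86
f 84 86 72
f 85 69 87
f 85 87 86
f 86 87 88
f 86 88 72
f 87 69 89
f 87 89 88
f 88 89 90
f 88 90 72
f 89 69 91
f 89 91 90
f 90 91 92
f 90 92 72
f 91 69 93
f 91 93 92
f 92 93 94
f 92 94 72
f 93 69 70
f 93 70 94
f 94 70 71
f 94 71 72



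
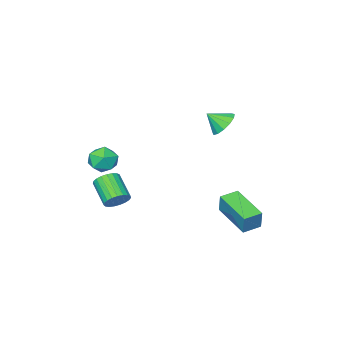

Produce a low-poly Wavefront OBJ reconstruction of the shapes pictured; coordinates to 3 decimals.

v -3.324 2.043 -4.052
v -3.173 2.284 -2.968
v -3.092 4.112 -4.545
v -2.941 4.353 -3.462
v -2.339 1.907 -4.158
v -2.188 2.148 -3.075
v -2.107 3.976 -4.652
v -1.956 4.217 -3.568
v 1.216 -1.471 -3.823
v 1.669 -1.833 -4.216
v 1.397 -3.091 -3.369
v 0.944 -2.729 -2.977
v 1.841 -1.729 -4.005
v 1.569 -2.986 -3.159
v 1.905 -1.58 -3.764
v 1.633 -2.837 -2.917
v 1.849 -1.412 -3.532
v 1.578 -2.67 -2.686
v 1.685 -1.255 -3.351
v 1.413 -2.512 -2.505
v 1.439 -1.135 -3.252
v 1.168 -2.392 -2.405
v 1.154 -1.073 -3.251
v 0.883 -2.33 -2.404
v 0.881 -1.08 -3.349
v 0.609 -2.337 -2.503
v 0.665 -1.155 -3.53
v 0.393 -2.412 -2.683
v 0.544 -1.284 -3.761
v 0.273 -2.542 -2.914
v 0.539 -1.446 -4.003
v 0.268 -2.704 -3.156
v 0.652 -1.612 -4.213
v 0.381 -2.87 -3.367
v 0.862 -1.754 -4.357
v 0.59 -3.012 -3.51
v 1.133 -1.847 -4.408
v 0.862 -3.105 -3.562
v 1.418 -1.875 -4.358
v 1.147 -3.132 -3.512
v 1.384 -2.303 -1.145
v 1.784 -2.63 -1.848
v 0.256 -3.11 -1.412
v 0.656 -3.437 -2.115
v 0.946 -3.635 -1.316
v 1.643 -3.136 -1.151
v 0.397 -2.604 -2.109
v 1.094 -2.105 -1.944
v 1.174 -2.816 -2.444
v 1.514 -3.453 -1.954
v 0.526 -2.287 -1.306
v 0.866 -2.924 -0.816
v -3.111 1.241 1.188
v -2.746 0.867 0.57
v -2.509 0.699 1.872
v -2.502 1.244 0.654
v -2.452 1.62 0.908
v -2.611 1.875 1.251
v -2.929 1.93 1.574
v -3.305 1.765 1.775
v -3.619 1.434 1.789
v -3.772 1.042 1.613
v -3.715 0.713 1.302
v -3.466 0.552 0.955
v -3.105 0.609 0.682
f 2 4 1
f 5 2 1
f 1 4 3
f 3 5 1
f 2 8 4
f 6 2 5
f 6 8 2
f 4 8 3
f 7 5 3
f 3 8 7
f 7 6 5
f 8 6 7
f 10 9 13
f 10 13 11
f 11 13 14
f 11 14 12
f 13 9 15
f 13 15 14
f 14 15 16
f 14 16 12
f 15 9 17
f 15 17 16
f 16 17 18
f 16 18 12
f 17 9 19
f 17 19 18
f 18 19 20
f 18 20 12
f 19 9 21
f 19 21 20
f 20 21 22
f 20 22 12
f 21 9 23
f 21 23 22
f 22 23 24
f 22 24 12
f 23 9 25
f 23 25 24
f 24 25 26
f 24 26 12
f 25 9 27
f 25 27 26
f 26 27 28
f 26 28 12
f 27 9 29
f 27 29 28
f 28 29 30
f 28 30 12
f 29 9 31
f 29 31 30
f 30 31 32
f 30 32 12
f 31 9 33
f 31 33 32
f 32 33 34
f 32 34 12
f 33 9 35
f 33 35 34
f 34 35 36
f 34 36 12
f 35 9 37
f 35 37 36
f 36 37 38
f 36 38 12
f 37 9 39
f 37 39 38
f 38 39 40
f 38 40 12
f 39 9 10
f 39 10 40
f 40 10 11
f 40 11 12
f 41 52 46
f 41 46 42
f 41 42 48
f 41 48 51
f 41 51 52
f 42 46 50
f 46 52 45
f 52 51 43
f 51 48 47
f 48 42 49
f 44 50 45
f 44 45 43
f 44 43 47
f 44 47 49
f 44 49 50
f 45 50 46
f 43 45 52
f 47 43 51
f 49 47 48
f 50 49 42
f 54 53 56
f 54 56 55
f 56 53 57
f 56 57 55
f 57 53 58
f 57 58 55
f 58 53 59
f 58 59 55
f 59 53 60
f 59 60 55
f 60 53 61
f 60 61 55
f 61 53 62
f 61 62 55
f 62 53 63
f 62 63 55
f 63 53 64
f 63 64 55
f 64 53 65
f 64 65 55
f 65 53 54
f 65 54 55



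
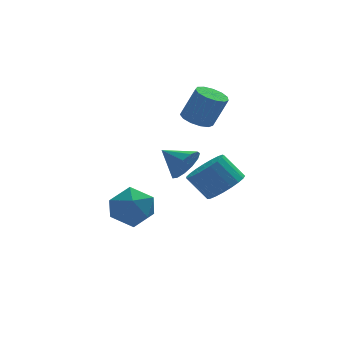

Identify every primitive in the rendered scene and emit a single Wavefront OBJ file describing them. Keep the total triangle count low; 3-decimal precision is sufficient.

v 2.331 -3.167 1.357
v 2.991 -2.545 1.564
v 2.248 -2.091 2.57
v 1.589 -2.713 2.363
v 2.771 -2.349 1.313
v 2.029 -1.895 2.319
v 2.475 -2.294 1.07
v 1.733 -1.84 2.076
v 2.155 -2.39 0.877
v 1.412 -1.937 1.883
v 1.864 -2.621 0.766
v 1.122 -2.167 1.772
v 1.655 -2.946 0.758
v 0.912 -2.492 1.764
v 1.562 -3.309 0.854
v 0.82 -2.855 1.859
v 1.603 -3.648 1.036
v 0.86 -3.194 2.042
v 1.769 -3.903 1.274
v 1.027 -3.449 2.28
v 2.033 -4.031 1.526
v 1.29 -3.578 2.532
v 2.348 -4.01 1.749
v 1.605 -3.556 2.755
v 2.66 -3.843 1.905
v 1.918 -3.389 2.91
v 2.916 -3.559 1.965
v 2.173 -3.105 2.971
v 3.07 -3.207 1.921
v 2.327 -2.754 2.926
v 3.097 -2.848 1.779
v 2.354 -2.395 2.784
v -1.744 -0.32 -1.237
v -0.796 0.203 -1.39
v -1.004 -1.283 0.05
v -0.056 -0.76 -0.103
v -0.913 -0.228 0.322
v -1.37 0.367 -0.473
v -0.43 -1.447 -0.867
v -0.887 -0.852 -1.662
v 0.016 -0.493 -1.161
v -0.282 0.26 -0.426
v -1.518 -1.34 -0.914
v -1.816 -0.587 -0.179
v 2.14 1.216 3.25
v 2.754 0.921 2.959
v 3.353 0.749 4.4
v 2.74 1.044 4.69
v 2.82 1.332 2.981
v 3.419 1.161 4.422
v 2.67 1.706 3.087
v 3.269 1.535 4.528
v 2.352 1.925 3.246
v 2.952 1.753 4.687
v 1.967 1.918 3.405
v 2.566 1.747 4.846
v 1.637 1.688 3.515
v 2.236 1.517 4.956
v 1.467 1.309 3.541
v 2.066 1.137 4.982
v 1.51 0.899 3.474
v 2.109 0.728 4.915
v 1.754 0.591 3.336
v 2.353 0.419 4.777
v 2.12 0.48 3.17
v 2.72 0.309 4.611
v 2.493 0.603 3.03
v 3.092 0.432 4.471
v 1.627 0.901 0.811
v 2.096 0.873 1.554
v 0.793 1.759 1.369
v 2.289 1.238 1.281
v 2.272 1.497 0.859
v 2.05 1.567 0.421
v 1.694 1.425 0.107
v 1.316 1.117 0.016
v 1.037 0.74 0.178
v 0.945 0.415 0.54
v 1.07 0.244 0.989
v 1.371 0.281 1.38
v 1.754 0.516 1.591
f 2 1 5
f 2 5 3
f 3 5 6
f 3 6 4
f 5 1 7
f 5 7 6
f 6 7 8
f 6 8 4
f 7 1 9
f 7 9 8
f 8 9 10
f 8 10 4
f 9 1 11
f 9 11 10
f 10 11 12
f 10 12 4
f 11 1 13
f 11 13 12
f 12 13 14
f 12 14 4
f 13 1 15
f 13 15 14
f 14 15 16
f 14 16 4
f 15 1 17
f 15 17 16
f 16 17 18
f 16 18 4
f 17 1 19
f 17 19 18
f 18 19 20
f 18 20 4
f 19 1 21
f 19 21 20
f 20 21 22
f 20 22 4
f 21 1 23
f 21 23 22
f 22 23 24
f 22 24 4
f 23 1 25
f 23 25 24
f 24 25 26
f 24 26 4
f 25 1 27
f 25 27 26
f 26 27 28
f 26 28 4
f 27 1 29
f 27 29 28
f 28 29 30
f 28 30 4
f 29 1 31
f 29 31 30
f 30 31 32
f 30 32 4
f 31 1 2
f 31 2 32
f 32 2 3
f 32 3 4
f 33 44 38
f 33 38 34
f 33 34 40
f 33 40 43
f 33 43 44
f 34 38 42
f 38 44 37
f 44 43 35
f 43 40 39
f 40 34 41
f 36 42 37
f 36 37 35
f 36 35 39
f 36 39 41
f 36 41 42
f 37 42 38
f 35 37 44
f 39 35 43
f 41 39 40
f 42 41 34
f 46 45 49
f 46 49 47
f 47 49 50
f 47 50 48
f 49 45 51
f 49 51 50
f 50 51 52
f 50 52 48
f 51 45 53
f 51 53 52
f 52 53 54
f 52 54 48
f 53 45 55
f 53 55 54
f 54 55 56
f 54 56 48
f 55 45 57
f 55 57 56
f 56 57 58
f 56 58 48
f 57 45 59
f 57 59 58
f 58 59 60
f 58 60 48
f 59 45 61
f 59 61 60
f 60 61 62
f 60 62 48
f 61 45 63
f 61 63 62
f 62 63 64
f 62 64 48
f 63 45 65
f 63 65 64
f 64 65 66
f 64 66 48
f 65 45 67
f 65 67 66
f 66 67 68
f 66 68 48
f 67 45 46
f 67 46 68
f 68 46 47
f 68 47 48
f 70 69 72
f 70 72 71
f 72 69 73
f 72 73 71
f 73 69 74
f 73 74 71
f 74 69 75
f 74 75 71
f 75 69 76
f 75 76 71
f 76 69 77
f 76 77 71
f 77 69 78
f 77 78 71
f 78 69 79
f 78 79 71
f 79 69 80
f 79 80 71
f 80 69 81
f 80 81 71
f 81 69 70
f 81 70 71



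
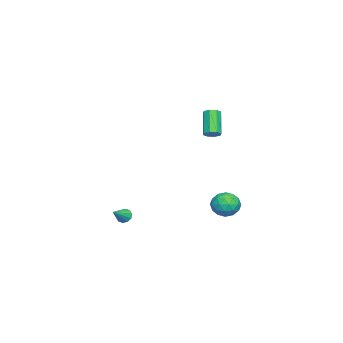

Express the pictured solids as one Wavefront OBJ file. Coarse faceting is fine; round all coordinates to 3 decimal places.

v 0.033 3.332 2.988
v 0.348 2.964 3.147
v -0.659 2.66 4.432
v -0.973 3.028 4.272
v 0.437 3.312 3.299
v -0.57 3.008 4.584
v 0.289 3.672 3.269
v -0.718 3.368 4.553
v -0.008 3.833 3.074
v -1.015 3.529 4.358
v -0.281 3.7 2.828
v -1.288 3.396 4.113
v -0.37 3.352 2.676
v -1.377 3.048 3.961
v -0.222 2.992 2.707
v -1.229 2.688 3.991
v 0.075 2.831 2.902
v -0.932 2.527 4.186
v -1.005 -2.099 -4.276
v -0.833 -2.391 -4.67
v 0.065 -2.401 -3.584
v -0.722 -2.092 -4.712
v -0.719 -1.796 -4.587
v -0.826 -1.616 -4.343
v -1.001 -1.62 -4.074
v -1.178 -1.808 -3.881
v -1.289 -2.106 -3.84
v -1.292 -2.402 -3.965
v -1.185 -2.583 -4.209
v -1.01 -2.578 -4.478
v -1.475 4.457 -2.382
v -0.776 4.305 -2.952
v -2.044 3.135 -2.728
v -1.345 2.983 -3.298
v -1.202 3.002 -2.394
v -0.851 3.819 -2.181
v -1.969 3.621 -3.499
v -1.618 4.438 -3.286
v -1.081 3.788 -3.643
v -0.608 3.406 -2.96
v -2.212 4.034 -2.72
v -1.739 3.652 -2.037
v -1.076 4.497 -2.637
v -1.744 2.943 -3.043
v -1.661 2.954 -2.512
v -1.25 2.865 -2.847
v -1.12 4.212 -2.184
v -0.709 4.122 -2.519
v -0.959 3.356 -2.191
v -2.111 3.318 -3.161
v -1.7 3.228 -3.496
v -1.57 4.575 -2.833
v -1.159 4.486 -3.168
v -1.861 4.084 -3.489
v -0.844 4.104 -3.378
v -1.179 3.327 -3.581
v -1.546 3.702 -3.699
v -1.339 4.182 -3.574
v -0.566 3.879 -2.977
v -0.9 3.102 -3.18
v -0.816 3.113 -2.649
v -0.61 3.594 -2.523
v -0.745 3.576 -3.382
v -1.92 4.338 -2.5
v -2.254 3.561 -2.703
v -2.21 3.846 -3.157
v -2.004 4.327 -3.031
v -1.641 4.113 -2.099
v -1.976 3.336 -2.302
v -1.481 3.258 -2.106
v -1.274 3.738 -1.981
v -2.075 3.864 -2.298
f 2 1 5
f 2 5 3
f 3 5 6
f 3 6 4
f 5 1 7
f 5 7 6
f 6 7 8
f 6 8 4
f 7 1 9
f 7 9 8
f 8 9 10
f 8 10 4
f 9 1 11
f 9 11 10
f 10 11 12
f 10 12 4
f 11 1 13
f 11 13 12
f 12 13 14
f 12 14 4
f 13 1 15
f 13 15 14
f 14 15 16
f 14 16 4
f 15 1 17
f 15 17 16
f 16 17 18
f 16 18 4
f 17 1 2
f 17 2 18
f 18 2 3
f 18 3 4
f 20 19 22
f 20 22 21
f 22 19 23
f 22 23 21
f 23 19 24
f 23 24 21
f 24 19 25
f 24 25 21
f 25 19 26
f 25 26 21
f 26 19 27
f 26 27 21
f 27 19 28
f 27 28 21
f 28 19 29
f 28 29 21
f 29 19 30
f 29 30 21
f 30 19 20
f 30 20 21
f 31 68 47
f 68 42 71
f 47 71 36
f 68 71 47
f 31 47 43
f 47 36 48
f 43 48 32
f 47 48 43
f 31 43 52
f 43 32 53
f 52 53 38
f 43 53 52
f 31 52 64
f 52 38 67
f 64 67 41
f 52 67 64
f 31 64 68
f 64 41 72
f 68 72 42
f 64 72 68
f 32 48 59
f 48 36 62
f 59 62 40
f 48 62 59
f 36 71 49
f 71 42 70
f 49 70 35
f 71 70 49
f 42 72 69
f 72 41 65
f 69 65 33
f 72 65 69
f 41 67 66
f 67 38 54
f 66 54 37
f 67 54 66
f 38 53 58
f 53 32 55
f 58 55 39
f 53 55 58
f 34 60 46
f 60 40 61
f 46 61 35
f 60 61 46
f 34 46 44
f 46 35 45
f 44 45 33
f 46 45 44
f 34 44 51
f 44 33 50
f 51 50 37
f 44 50 51
f 34 51 56
f 51 37 57
f 56 57 39
f 51 57 56
f 34 56 60
f 56 39 63
f 60 63 40
f 56 63 60
f 35 61 49
f 61 40 62
f 49 62 36
f 61 62 49
f 33 45 69
f 45 35 70
f 69 70 42
f 45 70 69
f 37 50 66
f 50 33 65
f 66 65 41
f 50 65 66
f 39 57 58
f 57 37 54
f 58 54 38
f 57 54 58
f 40 63 59
f 63 39 55
f 59 55 32
f 63 55 59



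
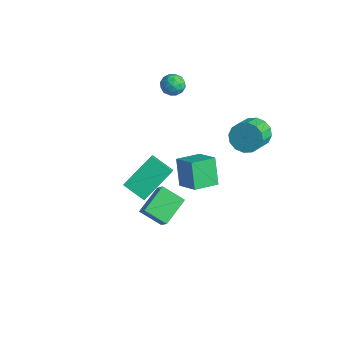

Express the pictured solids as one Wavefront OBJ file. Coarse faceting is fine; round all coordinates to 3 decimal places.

v 0.134 -3.535 0.348
v 1.066 -4.338 1.507
v 0.119 -1.798 1.563
v 1.051 -2.601 2.722
v 1.269 -3.099 -0.262
v 2.201 -3.902 0.897
v 1.254 -1.362 0.953
v 2.186 -2.165 2.112
v -0.873 -1.96 -4.189
v -0.133 -2.157 -3.291
v -1.319 -0.422 -3.482
v -0.58 -0.62 -2.585
v 0.18 -1.32 -4.915
v 0.919 -1.518 -4.018
v -0.267 0.217 -4.209
v 0.473 0.02 -3.311
v -0.916 0.751 -3.72
v -1.741 1.181 -2.297
v -0.725 2.183 -4.041
v -1.55 2.613 -2.618
v 0.39 0.747 -2.962
v -0.435 1.177 -1.539
v 0.581 2.179 -3.283
v -0.244 2.609 -1.86
v 2.025 3.328 1.774
v 2.33 2.96 0.988
v 2.92 1.843 1.74
v 2.615 2.212 2.526
v 2.682 3.245 1.135
v 3.272 2.129 1.888
v 2.857 3.553 1.453
v 3.448 2.436 2.206
v 2.81 3.8 1.857
v 3.401 2.684 2.61
v 2.552 3.921 2.239
v 3.143 2.805 2.992
v 2.153 3.883 2.496
v 2.744 2.767 3.249
v 1.72 3.697 2.56
v 2.31 2.58 3.312
v 1.368 3.411 2.412
v 1.958 2.295 3.165
v 1.192 3.104 2.094
v 1.783 1.987 2.847
v 1.239 2.856 1.69
v 1.83 1.74 2.443
v 1.497 2.735 1.308
v 2.088 1.619 2.061
v 1.896 2.773 1.051
v 2.487 1.657 1.804
v -2.84 2.132 2.531
v -2.278 2.215 2.965
v -3.222 1.265 3.195
v -2.66 1.348 3.629
v -3.17 1.849 3.603
v -2.934 2.385 3.193
v -2.566 1.095 2.967
v -2.33 1.631 2.557
v -2.109 1.575 3.234
v -2.482 2.041 3.628
v -3.018 1.439 2.532
v -3.391 1.905 2.926
v -2.525 2.25 2.69
v -2.975 1.23 3.47
v -3.275 1.525 3.455
v -2.944 1.574 3.71
v -2.911 2.349 2.824
v -2.58 2.398 3.079
v -3.105 2.183 3.454
v -2.92 1.082 3.081
v -2.589 1.131 3.336
v -2.556 1.906 2.45
v -2.225 1.955 2.705
v -2.395 1.297 2.706
v -2.095 1.922 3.103
v -2.32 1.413 3.493
v -2.265 1.264 3.104
v -2.126 1.579 2.863
v -2.315 2.196 3.334
v -2.54 1.687 3.724
v -2.839 1.981 3.71
v -2.7 2.296 3.469
v -2.215 1.82 3.493
v -2.96 1.793 2.436
v -3.185 1.284 2.826
v -2.8 1.184 2.691
v -2.661 1.499 2.45
v -3.18 2.067 2.667
v -3.405 1.558 3.057
v -3.374 1.901 3.297
v -3.235 2.216 3.056
v -3.285 1.66 2.667
f 2 4 1
f 5 2 1
f 1 4 3
f 3 5 1
f 2 8 4
f 6 2 5
f 6 8 2
f 4 8 3
f 7 5 3
f 3 8 7
f 7 6 5
f 8 6 7
f 10 12 9
f 13 10 9
f 9 12 11
f 11 13 9
f 10 16 12
f 14 10 13
f 14 16 10
f 12 16 11
f 15 13 11
f 11 16 15
f 15 14 13
f 16 14 15
f 18 20 17
f 21 18 17
f 17 20 19
f 19 21 17
f 18 24 20
f 22 18 21
f 22 24 18
f 20 24 19
f 23 21 19
f 19 24 23
f 23 22 21
f 24 22 23
f 26 25 29
f 26 29 27
f 27 29 30
f 27 30 28
f 29 25 31
f 29 31 30
f 30 31 32
f 30 32 28
f 31 25 33
f 31 33 32
f 32 33 34
f 32 34 28
f 33 25 35
f 33 35 34
f 34 35 36
f 34 36 28
f 35 25 37
f 35 37 36
f 36 37 38
f 36 38 28
f 37 25 39
f 37 39 38
f 38 39 40
f 38 40 28
f 39 25 41
f 39 41 40
f 40 41 42
f 40 42 28
f 41 25 43
f 41 43 42
f 42 43 44
f 42 44 28
f 43 25 45
f 43 45 44
f 44 45 46
f 44 46 28
f 45 25 47
f 45 47 46
f 46 47 48
f 46 48 28
f 47 25 49
f 47 49 48
f 48 49 50
f 48 50 28
f 49 25 26
f 49 26 50
f 50 26 27
f 50 27 28
f 51 88 67
f 88 62 91
f 67 91 56
f 88 91 67
f 51 67 63
f 67 56 68
f 63 68 52
f 67 68 63
f 51 63 72
f 63 52 73
f 72 73 58
f 63 73 72
f 51 72 84
f 72 58 87
f 84 87 61
f 72 87 84
f 51 84 88
f 84 61 92
f 88 92 62
f 84 92 88
f 52 68 79
f 68 56 82
f 79 82 60
f 68 82 79
f 56 91 69
f 91 62 90
f 69 90 55
f 91 90 69
f 62 92 89
f 92 61 85
f 89 85 53
f 92 85 89
f 61 87 86
f 87 58 74
f 86 74 57
f 87 74 86
f 58 73 78
f 73 52 75
f 78 75 59
f 73 75 78
f 54 80 66
f 80 60 81
f 66 81 55
f 80 81 66
f 54 66 64
f 66 55 65
f 64 65 53
f 66 65 64
f 54 64 71
f 64 53 70
f 71 70 57
f 64 70 71
f 54 71 76
f 71 57 77
f 76 77 59
f 71 77 76
f 54 76 80
f 76 59 83
f 80 83 60
f 76 83 80
f 55 81 69
f 81 60 82
f 69 82 56
f 81 82 69
f 53 65 89
f 65 55 90
f 89 90 62
f 65 90 89
f 57 70 86
f 70 53 85
f 86 85 61
f 70 85 86
f 59 77 78
f 77 57 74
f 78 74 58
f 77 74 78
f 60 83 79
f 83 59 75
f 79 75 52
f 83 75 79



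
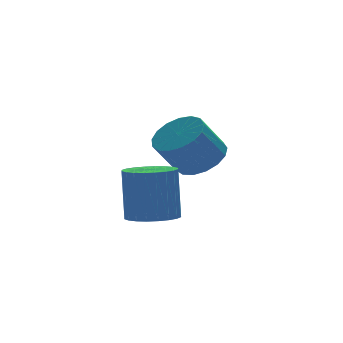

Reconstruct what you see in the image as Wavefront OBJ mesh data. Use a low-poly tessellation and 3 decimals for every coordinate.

v 2.944 -0.681 -3.802
v 3.434 -0.373 -3.408
v 2.786 -0.471 -2.525
v 2.296 -0.779 -2.918
v 3.247 -0.118 -3.517
v 2.599 -0.215 -2.634
v 2.99 0.008 -3.692
v 2.342 -0.089 -2.808
v 2.723 -0.023 -3.891
v 2.075 -0.12 -3.008
v 2.506 -0.206 -4.07
v 1.858 -0.303 -3.187
v 2.39 -0.497 -4.188
v 1.742 -0.594 -3.304
v 2.401 -0.831 -4.217
v 1.752 -0.928 -3.333
v 2.536 -1.13 -4.151
v 1.888 -1.227 -3.267
v 2.764 -1.327 -4.005
v 2.116 -1.424 -3.121
v 3.034 -1.376 -3.812
v 2.386 -1.473 -2.929
v 3.283 -1.265 -3.617
v 2.635 -1.362 -2.734
v 3.455 -1.021 -3.464
v 2.807 -1.118 -2.581
v 3.509 -0.699 -3.389
v 2.861 -0.797 -2.506
v 0.603 -3.142 -4.451
v 0.96 -2.648 -4.565
v 1.014 -2.384 -3.242
v 0.657 -2.878 -3.129
v 0.739 -2.55 -4.575
v 0.793 -2.286 -3.253
v 0.497 -2.542 -4.567
v 0.552 -2.278 -3.244
v 0.272 -2.626 -4.541
v 0.326 -2.361 -3.218
v 0.096 -2.788 -4.501
v 0.151 -2.523 -3.179
v -0.002 -3.004 -4.454
v 0.053 -2.739 -3.131
v -0.008 -3.241 -4.406
v 0.047 -2.977 -3.084
v 0.079 -3.463 -4.366
v 0.134 -3.199 -3.043
v 0.246 -3.636 -4.338
v 0.3 -3.372 -3.015
v 0.467 -3.734 -4.327
v 0.521 -3.47 -3.005
v 0.708 -3.742 -4.336
v 0.763 -3.478 -3.013
v 0.934 -3.659 -4.362
v 0.988 -3.394 -3.039
v 1.109 -3.497 -4.401
v 1.164 -3.232 -3.079
v 1.207 -3.281 -4.449
v 1.262 -3.016 -3.126
v 1.213 -3.043 -4.496
v 1.268 -2.779 -3.174
v 1.126 -2.821 -4.537
v 1.181 -2.557 -3.214
f 2 1 5
f 2 5 3
f 3 5 6
f 3 6 4
f 5 1 7
f 5 7 6
f 6 7 8
f 6 8 4
f 7 1 9
f 7 9 8
f 8 9 10
f 8 10 4
f 9 1 11
f 9 11 10
f 10 11 12
f 10 12 4
f 11 1 13
f 11 13 12
f 12 13 14
f 12 14 4
f 13 1 15
f 13 15 14
f 14 15 16
f 14 16 4
f 15 1 17
f 15 17 16
f 16 17 18
f 16 18 4
f 17 1 19
f 17 19 18
f 18 19 20
f 18 20 4
f 19 1 21
f 19 21 20
f 20 21 22
f 20 22 4
f 21 1 23
f 21 23 22
f 22 23 24
f 22 24 4
f 23 1 25
f 23 25 24
f 24 25 26
f 24 26 4
f 25 1 27
f 25 27 26
f 26 27 28
f 26 28 4
f 27 1 2
f 27 2 28
f 28 2 3
f 28 3 4
f 30 29 33
f 30 33 31
f 31 33 34
f 31 34 32
f 33 29 35
f 33 35 34
f 34 35 36
f 34 36 32
f 35 29 37
f 35 37 36
f 36 37 38
f 36 38 32
f 37 29 39
f 37 39 38
f 38 39 40
f 38 40 32
f 39 29 41
f 39 41 40
f 40 41 42
f 40 42 32
f 41 29 43
f 41 43 42
f 42 43 44
f 42 44 32
f 43 29 45
f 43 45 44
f 44 45 46
f 44 46 32
f 45 29 47
f 45 47 46
f 46 47 48
f 46 48 32
f 47 29 49
f 47 49 48
f 48 49 50
f 48 50 32
f 49 29 51
f 49 51 50
f 50 51 52
f 50 52 32
f 51 29 53
f 51 53 52
f 52 53 54
f 52 54 32
f 53 29 55
f 53 55 54
f 54 55 56
f 54 56 32
f 55 29 57
f 55 57 56
f 56 57 58
f 56 58 32
f 57 29 59
f 57 59 58
f 58 59 60
f 58 60 32
f 59 29 61
f 59 61 60
f 60 61 62
f 60 62 32
f 61 29 30
f 61 30 62
f 62 30 31
f 62 31 32



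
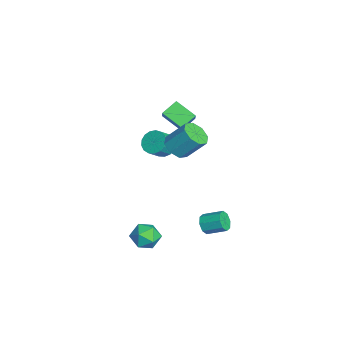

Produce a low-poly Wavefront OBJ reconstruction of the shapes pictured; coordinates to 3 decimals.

v -1.831 -0.973 0.648
v -2.639 -1.923 1.305
v -2.352 -0.17 1.167
v -3.161 -1.119 1.824
v -1.199 -1.021 1.356
v -2.008 -1.97 2.013
v -1.721 -0.217 1.875
v -2.529 -1.167 2.532
v -2.211 -1.882 -0.79
v -1.588 -1.903 -1.259
v -1.066 -2.498 -0.539
v -1.689 -2.478 -0.07
v -1.532 -1.599 -1.048
v -1.01 -2.195 -0.329
v -1.631 -1.361 -0.779
v -1.109 -1.957 -0.059
v -1.863 -1.242 -0.512
v -1.341 -1.838 0.208
v -2.175 -1.269 -0.308
v -1.653 -1.865 0.411
v -2.495 -1.437 -0.215
v -1.973 -2.033 0.504
v -2.75 -1.707 -0.254
v -2.228 -2.303 0.466
v -2.882 -2.017 -0.415
v -2.36 -2.613 0.304
v -2.86 -2.296 -0.662
v -2.338 -2.892 0.057
v -2.689 -2.48 -0.938
v -2.167 -3.076 -0.219
v -2.409 -2.527 -1.181
v -1.887 -3.123 -0.461
v -2.083 -2.427 -1.333
v -1.561 -3.023 -0.614
v -1.787 -2.201 -1.361
v -1.265 -2.797 -0.642
v 1.891 -0.12 -4.193
v 2.356 -0.076 -4.63
v 2.734 0.945 -4.124
v 2.269 0.9 -3.687
v 1.944 0.147 -4.772
v 2.322 1.168 -4.266
v 1.501 0.213 -4.575
v 1.878 1.234 -4.069
v 1.286 0.084 -4.154
v 1.664 1.105 -3.648
v 1.426 -0.165 -3.756
v 1.804 0.856 -3.25
v 1.838 -0.388 -3.614
v 2.216 0.633 -3.108
v 2.282 -0.454 -3.811
v 2.659 0.567 -3.305
v 2.496 -0.325 -4.232
v 2.874 0.696 -3.726
v 2.036 -1.66 2.333
v 2.813 -1.573 2.086
v 3.081 -0.573 3.28
v 2.304 -0.66 3.527
v 2.429 -1.153 1.821
v 2.696 -0.154 3.015
v 1.814 -1.031 1.856
v 2.081 -0.031 3.05
v 1.33 -1.277 2.17
v 1.597 -0.277 3.364
v 1.259 -1.747 2.58
v 1.527 -0.747 3.774
v 1.644 -2.166 2.845
v 1.911 -1.167 4.039
v 2.259 -2.289 2.81
v 2.526 -1.289 4.004
v 2.743 -2.043 2.496
v 3.01 -1.043 3.69
v 3.8 -3.018 -2.589
v 4.46 -3.09 -3.187
v 2.92 -3.75 -3.473
v 3.58 -3.822 -4.071
v 3.627 -4.267 -3.297
v 4.171 -3.815 -2.751
v 3.209 -3.025 -3.909
v 3.753 -2.573 -3.363
v 4.095 -3.095 -4.003
v 4.353 -3.862 -3.625
v 3.027 -2.978 -3.035
v 3.285 -3.745 -2.657
f 2 4 1
f 5 2 1
f 1 4 3
f 3 5 1
f 2 8 4
f 6 2 5
f 6 8 2
f 4 8 3
f 7 5 3
f 3 8 7
f 7 6 5
f 8 6 7
f 10 9 13
f 10 13 11
f 11 13 14
f 11 14 12
f 13 9 15
f 13 15 14
f 14 15 16
f 14 16 12
f 15 9 17
f 15 17 16
f 16 17 18
f 16 18 12
f 17 9 19
f 17 19 18
f 18 19 20
f 18 20 12
f 19 9 21
f 19 21 20
f 20 21 22
f 20 22 12
f 21 9 23
f 21 23 22
f 22 23 24
f 22 24 12
f 23 9 25
f 23 25 24
f 24 25 26
f 24 26 12
f 25 9 27
f 25 27 26
f 26 27 28
f 26 28 12
f 27 9 29
f 27 29 28
f 28 29 30
f 28 30 12
f 29 9 31
f 29 31 30
f 30 31 32
f 30 32 12
f 31 9 33
f 31 33 32
f 32 33 34
f 32 34 12
f 33 9 35
f 33 35 34
f 34 35 36
f 34 36 12
f 35 9 10
f 35 10 36
f 36 10 11
f 36 11 12
f 38 37 41
f 38 41 39
f 39 41 42
f 39 42 40
f 41 37 43
f 41 43 42
f 42 43 44
f 42 44 40
f 43 37 45
f 43 45 44
f 44 45 46
f 44 46 40
f 45 37 47
f 45 47 46
f 46 47 48
f 46 48 40
f 47 37 49
f 47 49 48
f 48 49 50
f 48 50 40
f 49 37 51
f 49 51 50
f 50 51 52
f 50 52 40
f 51 37 53
f 51 53 52
f 52 53 54
f 52 54 40
f 53 37 38
f 53 38 54
f 54 38 39
f 54 39 40
f 56 55 59
f 56 59 57
f 57 59 60
f 57 60 58
f 59 55 61
f 59 61 60
f 60 61 62
f 60 62 58
f 61 55 63
f 61 63 62
f 62 63 64
f 62 64 58
f 63 55 65
f 63 65 64
f 64 65 66
f 64 66 58
f 65 55 67
f 65 67 66
f 66 67 68
f 66 68 58
f 67 55 69
f 67 69 68
f 68 69 70
f 68 70 58
f 69 55 71
f 69 71 70
f 70 71 72
f 70 72 58
f 71 55 56
f 71 56 72
f 72 56 57
f 72 57 58
f 73 84 78
f 73 78 74
f 73 74 80
f 73 80 83
f 73 83 84
f 74 78 82
f 78 84 77
f 84 83 75
f 83 80 79
f 80 74 81
f 76 82 77
f 76 77 75
f 76 75 79
f 76 79 81
f 76 81 82
f 77 82 78
f 75 77 84
f 79 75 83
f 81 79 80
f 82 81 74



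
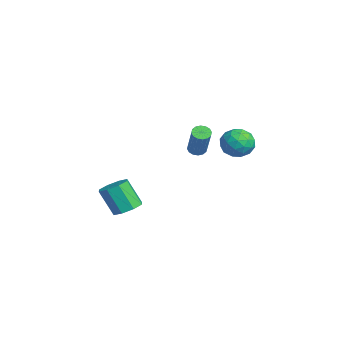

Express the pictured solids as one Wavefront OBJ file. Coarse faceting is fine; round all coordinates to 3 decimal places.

v 0.069 -2.8 -1.564
v 0.78 -3.225 -1.507
v 0.281 -3.865 -0.059
v -0.429 -3.44 -0.116
v 0.819 -2.65 -1.24
v 0.32 -3.289 0.209
v 0.418 -2.163 -1.163
v -0.081 -2.802 0.286
v -0.186 -2.049 -1.321
v -0.685 -2.688 0.128
v -0.641 -2.375 -1.621
v -1.14 -3.015 -0.173
v -0.68 -2.951 -1.889
v -1.179 -3.59 -0.44
v -0.279 -3.438 -1.966
v -0.778 -4.077 -0.517
v 0.325 -3.552 -1.808
v -0.174 -4.191 -0.359
v -4.023 1.594 0.4
v -3.68 1.301 0.142
v -2.454 1.254 1.821
v -2.797 1.546 2.08
v -3.605 1.555 0.094
v -2.379 1.508 1.773
v -3.642 1.819 0.128
v -2.416 1.772 1.808
v -3.781 2.023 0.236
v -2.555 1.976 1.915
v -3.985 2.112 0.387
v -2.759 2.065 2.066
v -4.199 2.062 0.542
v -2.973 2.015 2.221
v -4.366 1.886 0.659
v -3.14 1.839 2.338
v -4.441 1.632 0.707
v -3.215 1.585 2.386
v -4.404 1.368 0.672
v -3.178 1.321 2.352
v -4.265 1.164 0.565
v -3.039 1.117 2.244
v -4.061 1.075 0.414
v -2.835 1.028 2.093
v -3.847 1.125 0.259
v -2.621 1.078 1.938
v -2.707 3.732 0.653
v -1.977 4.136 1.162
v -2.663 2.464 1.598
v -1.933 2.868 2.107
v -2.832 3.25 2.155
v -2.859 4.033 1.571
v -1.781 2.567 1.189
v -1.808 3.35 0.605
v -1.404 3.416 1.493
v -2.054 3.839 2.09
v -2.586 2.761 0.67
v -3.236 3.184 1.267
v -2.346 4.045 0.824
v -2.294 2.555 1.936
v -2.823 2.779 1.964
v -2.393 3.017 2.263
v -2.865 3.985 1.065
v -2.435 4.223 1.364
v -2.938 3.702 1.947
v -2.205 2.377 1.396
v -1.775 2.615 1.695
v -2.247 3.583 0.497
v -1.817 3.821 0.796
v -1.702 2.898 0.813
v -1.58 3.86 1.318
v -1.554 3.115 1.874
v -1.465 2.937 1.335
v -1.481 3.398 0.991
v -1.962 4.108 1.669
v -1.936 3.363 2.225
v -2.464 3.587 2.253
v -2.48 4.048 1.909
v -1.625 3.685 1.864
v -2.704 3.237 0.535
v -2.678 2.492 1.091
v -2.16 2.552 0.851
v -2.176 3.013 0.507
v -3.086 3.485 0.886
v -3.06 2.74 1.442
v -3.159 3.202 1.769
v -3.175 3.663 1.425
v -3.015 2.915 0.896
f 2 1 5
f 2 5 3
f 3 5 6
f 3 6 4
f 5 1 7
f 5 7 6
f 6 7 8
f 6 8 4
f 7 1 9
f 7 9 8
f 8 9 10
f 8 10 4
f 9 1 11
f 9 11 10
f 10 11 12
f 10 12 4
f 11 1 13
f 11 13 12
f 12 13 14
f 12 14 4
f 13 1 15
f 13 15 14
f 14 15 16
f 14 16 4
f 15 1 17
f 15 17 16
f 16 17 18
f 16 18 4
f 17 1 2
f 17 2 18
f 18 2 3
f 18 3 4
f 20 19 23
f 20 23 21
f 21 23 24
f 21 24 22
f 23 19 25
f 23 25 24
f 24 25 26
f 24 26 22
f 25 19 27
f 25 27 26
f 26 27 28
f 26 28 22
f 27 19 29
f 27 29 28
f 28 29 30
f 28 30 22
f 29 19 31
f 29 31 30
f 30 31 32
f 30 32 22
f 31 19 33
f 31 33 32
f 32 33 34
f 32 34 22
f 33 19 35
f 33 35 34
f 34 35 36
f 34 36 22
f 35 19 37
f 35 37 36
f 36 37 38
f 36 38 22
f 37 19 39
f 37 39 38
f 38 39 40
f 38 40 22
f 39 19 41
f 39 41 40
f 40 41 42
f 40 42 22
f 41 19 43
f 41 43 42
f 42 43 44
f 42 44 22
f 43 19 20
f 43 20 44
f 44 20 21
f 44 21 22
f 45 82 61
f 82 56 85
f 61 85 50
f 82 85 61
f 45 61 57
f 61 50 62
f 57 62 46
f 61 62 57
f 45 57 66
f 57 46 67
f 66 67 52
f 57 67 66
f 45 66 78
f 66 52 81
f 78 81 55
f 66 81 78
f 45 78 82
f 78 55 86
f 82 86 56
f 78 86 82
f 46 62 73
f 62 50 76
f 73 76 54
f 62 76 73
f 50 85 63
f 85 56 84
f 63 84 49
f 85 84 63
f 56 86 83
f 86 55 79
f 83 79 47
f 86 79 83
f 55 81 80
f 81 52 68
f 80 68 51
f 81 68 80
f 52 67 72
f 67 46 69
f 72 69 53
f 67 69 72
f 48 74 60
f 74 54 75
f 60 75 49
f 74 75 60
f 48 60 58
f 60 49 59
f 58 59 47
f 60 59 58
f 48 58 65
f 58 47 64
f 65 64 51
f 58 64 65
f 48 65 70
f 65 51 71
f 70 71 53
f 65 71 70
f 48 70 74
f 70 53 77
f 74 77 54
f 70 77 74
f 49 75 63
f 75 54 76
f 63 76 50
f 75 76 63
f 47 59 83
f 59 49 84
f 83 84 56
f 59 84 83
f 51 64 80
f 64 47 79
f 80 79 55
f 64 79 80
f 53 71 72
f 71 51 68
f 72 68 52
f 71 68 72
f 54 77 73
f 77 53 69
f 73 69 46
f 77 69 73



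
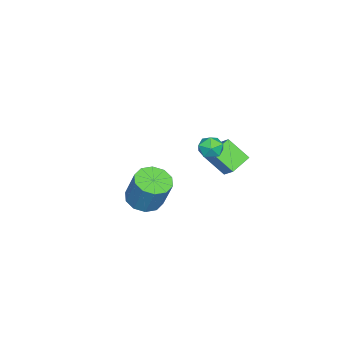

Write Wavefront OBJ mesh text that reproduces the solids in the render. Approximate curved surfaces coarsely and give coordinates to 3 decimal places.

v 2.832 4.34 3.515
v 3.199 4.284 2.904
v 2.561 3.216 3.456
v 2.928 3.16 2.845
v 3.274 3.272 3.46
v 3.442 3.966 3.497
v 2.318 3.534 2.863
v 2.486 4.228 2.9
v 2.881 3.786 2.501
v 3.472 3.624 2.87
v 2.288 3.876 3.49
v 2.879 3.714 3.859
v -0.463 -0.902 -3.923
v 0.26 -1.616 -3.832
v 0.706 -0.932 -2.007
v -0.017 -0.218 -2.097
v 0.523 -1.104 -4.088
v 0.969 -0.419 -2.263
v 0.409 -0.514 -4.282
v 0.856 0.17 -2.456
v -0.038 -0.073 -4.338
v 0.409 0.611 -2.512
v -0.647 0.051 -4.235
v -0.2 0.736 -2.41
v -1.186 -0.188 -4.013
v -0.74 0.496 -2.188
v -1.449 -0.701 -3.757
v -1.003 -0.016 -1.932
v -1.336 -1.29 -3.564
v -0.889 -0.606 -1.738
v -0.889 -1.731 -3.508
v -0.442 -1.047 -1.682
v -0.28 -1.856 -3.61
v 0.167 -1.171 -1.785
v -2.02 2.551 0.092
v -1.442 3.198 0.848
v -1.934 3.678 -0.938
v -1.356 4.325 -0.183
v -0.924 2.075 -0.337
v -0.346 2.722 0.418
v -0.838 3.202 -1.368
v -0.26 3.849 -0.612
f 1 12 6
f 1 6 2
f 1 2 8
f 1 8 11
f 1 11 12
f 2 6 10
f 6 12 5
f 12 11 3
f 11 8 7
f 8 2 9
f 4 10 5
f 4 5 3
f 4 3 7
f 4 7 9
f 4 9 10
f 5 10 6
f 3 5 12
f 7 3 11
f 9 7 8
f 10 9 2
f 14 13 17
f 14 17 15
f 15 17 18
f 15 18 16
f 17 13 19
f 17 19 18
f 18 19 20
f 18 20 16
f 19 13 21
f 19 21 20
f 20 21 22
f 20 22 16
f 21 13 23
f 21 23 22
f 22 23 24
f 22 24 16
f 23 13 25
f 23 25 24
f 24 25 26
f 24 26 16
f 25 13 27
f 25 27 26
f 26 27 28
f 26 28 16
f 27 13 29
f 27 29 28
f 28 29 30
f 28 30 16
f 29 13 31
f 29 31 30
f 30 31 32
f 30 32 16
f 31 13 33
f 31 33 32
f 32 33 34
f 32 34 16
f 33 13 14
f 33 14 34
f 34 14 15
f 34 15 16
f 36 38 35
f 39 36 35
f 35 38 37
f 37 39 35
f 36 42 38
f 40 36 39
f 40 42 36
f 38 42 37
f 41 39 37
f 37 42 41
f 41 40 39
f 42 40 41



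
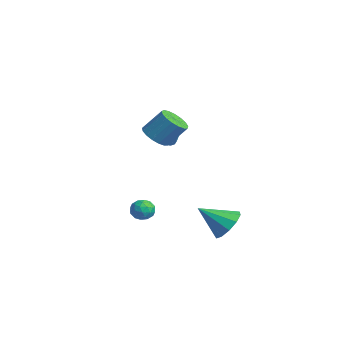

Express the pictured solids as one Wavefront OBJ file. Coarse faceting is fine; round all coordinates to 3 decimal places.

v 3.485 4.341 -4.378
v 3.913 4.794 -3.609
v 2.915 3.019 -3.282
v 3.34 5.002 -3.655
v 2.822 4.958 -3.978
v 2.557 4.679 -4.454
v 2.647 4.27 -4.9
v 3.057 3.889 -5.147
v 3.63 3.68 -5.1
v 4.148 3.724 -4.778
v 4.413 4.004 -4.302
v 4.323 4.413 -3.856
v 1.535 1.285 -4.043
v 1.873 0.737 -3.885
v 0.707 0.943 -3.455
v 1.045 0.395 -3.297
v 1.236 0.983 -3.059
v 1.748 1.194 -3.422
v 0.832 0.486 -3.918
v 1.344 0.697 -4.281
v 1.438 0.243 -3.808
v 1.688 0.551 -3.277
v 0.892 1.129 -4.063
v 1.142 1.437 -3.532
v 1.777 1.041 -4.015
v 0.803 0.639 -3.325
v 0.915 0.985 -3.185
v 1.114 0.663 -3.092
v 1.704 1.31 -3.743
v 1.902 0.988 -3.651
v 1.528 1.132 -3.165
v 0.678 0.692 -3.689
v 0.876 0.37 -3.597
v 1.466 1.017 -4.248
v 1.665 0.695 -4.155
v 1.052 0.548 -4.175
v 1.72 0.429 -3.877
v 1.233 0.228 -3.532
v 1.108 0.281 -3.897
v 1.409 0.405 -4.11
v 1.867 0.61 -3.565
v 1.38 0.409 -3.22
v 1.492 0.754 -3.08
v 1.793 0.878 -3.293
v 1.611 0.319 -3.52
v 1.2 1.271 -4.12
v 0.713 1.07 -3.775
v 0.787 0.802 -4.047
v 1.088 0.926 -4.26
v 1.347 1.452 -3.808
v 0.86 1.251 -3.463
v 1.171 1.275 -3.23
v 1.472 1.399 -3.443
v 0.969 1.361 -3.82
v -1.637 3.248 -0.191
v -1.296 2.785 -0.325
v -0.623 3.692 0.851
v -1.203 3.008 -0.511
v -1.226 3.296 -0.611
v -1.359 3.57 -0.599
v -1.566 3.759 -0.477
v -1.793 3.81 -0.279
v -1.977 3.71 -0.057
v -2.071 3.487 0.129
v -2.048 3.199 0.229
v -1.915 2.925 0.217
v -1.707 2.737 0.096
v -1.481 2.686 -0.103
v 1.727 1.337 1.257
v 2.162 0.718 1.547
v 2.588 1.545 2.672
v 2.153 2.163 2.383
v 2.41 0.905 1.316
v 2.836 1.732 2.441
v 2.501 1.191 1.071
v 2.928 2.018 2.196
v 2.416 1.511 0.868
v 2.842 2.338 1.994
v 2.172 1.79 0.755
v 2.598 2.617 1.88
v 1.826 1.966 0.757
v 2.253 2.793 1.882
v 1.458 1.997 0.874
v 1.884 2.824 1.999
v 1.151 1.877 1.078
v 1.577 2.704 2.203
v 0.976 1.633 1.324
v 1.402 2.46 2.449
v 0.973 1.322 1.554
v 1.4 2.149 2.679
v 1.143 1.013 1.716
v 1.569 1.84 2.841
v 1.446 0.779 1.774
v 1.873 1.606 2.899
v 1.814 0.672 1.713
v 2.24 1.499 2.838
f 2 1 4
f 2 4 3
f 4 1 5
f 4 5 3
f 5 1 6
f 5 6 3
f 6 1 7
f 6 7 3
f 7 1 8
f 7 8 3
f 8 1 9
f 8 9 3
f 9 1 10
f 9 10 3
f 10 1 11
f 10 11 3
f 11 1 12
f 11 12 3
f 12 1 2
f 12 2 3
f 13 50 29
f 50 24 53
f 29 53 18
f 50 53 29
f 13 29 25
f 29 18 30
f 25 30 14
f 29 30 25
f 13 25 34
f 25 14 35
f 34 35 20
f 25 35 34
f 13 34 46
f 34 20 49
f 46 49 23
f 34 49 46
f 13 46 50
f 46 23 54
f 50 54 24
f 46 54 50
f 14 30 41
f 30 18 44
f 41 44 22
f 30 44 41
f 18 53 31
f 53 24 52
f 31 52 17
f 53 52 31
f 24 54 51
f 54 23 47
f 51 47 15
f 54 47 51
f 23 49 48
f 49 20 36
f 48 36 19
f 49 36 48
f 20 35 40
f 35 14 37
f 40 37 21
f 35 37 40
f 16 42 28
f 42 22 43
f 28 43 17
f 42 43 28
f 16 28 26
f 28 17 27
f 26 27 15
f 28 27 26
f 16 26 33
f 26 15 32
f 33 32 19
f 26 32 33
f 16 33 38
f 33 19 39
f 38 39 21
f 33 39 38
f 16 38 42
f 38 21 45
f 42 45 22
f 38 45 42
f 17 43 31
f 43 22 44
f 31 44 18
f 43 44 31
f 15 27 51
f 27 17 52
f 51 52 24
f 27 52 51
f 19 32 48
f 32 15 47
f 48 47 23
f 32 47 48
f 21 39 40
f 39 19 36
f 40 36 20
f 39 36 40
f 22 45 41
f 45 21 37
f 41 37 14
f 45 37 41
f 56 55 58
f 56 58 57
f 58 55 59
f 58 59 57
f 59 55 60
f 59 60 57
f 60 55 61
f 60 61 57
f 61 55 62
f 61 62 57
f 62 55 63
f 62 63 57
f 63 55 64
f 63 64 57
f 64 55 65
f 64 65 57
f 65 55 66
f 65 66 57
f 66 55 67
f 66 67 57
f 67 55 68
f 67 68 57
f 68 55 56
f 68 56 57
f 70 69 73
f 70 73 71
f 71 73 74
f 71 74 72
f 73 69 75
f 73 75 74
f 74 75 76
f 74 76 72
f 75 69 77
f 75 77 76
f 76 77 78
f 76 78 72
f 77 69 79
f 77 79 78
f 78 79 80
f 78 80 72
f 79 69 81
f 79 81 80
f 80 81 82
f 80 82 72
f 81 69 83
f 81 83 82
f 82 83 84
f 82 84 72
f 83 69 85
f 83 85 84
f 84 85 86
f 84 86 72
f 85 69 87
f 85 87 86
f 86 87 88
f 86 88 72
f 87 69 89
f 87 89 88
f 88 89 90
f 88 90 72
f 89 69 91
f 89 91 90
f 90 91 92
f 90 92 72
f 91 69 93
f 91 93 92
f 92 93 94
f 92 94 72
f 93 69 95
f 93 95 94
f 94 95 96
f 94 96 72
f 95 69 70
f 95 70 96
f 96 70 71
f 96 71 72



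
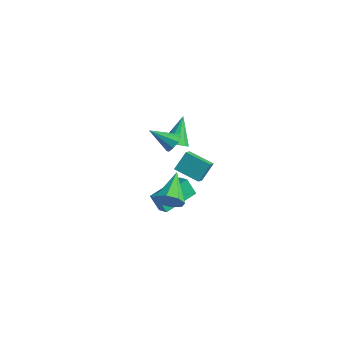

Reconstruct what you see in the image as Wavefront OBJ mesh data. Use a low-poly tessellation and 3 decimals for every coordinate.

v -2.533 2.094 -0.798
v -2.04 1.946 -0.323
v -3.687 1.246 0.138
v -2.255 2.36 -0.214
v -2.6 2.649 -0.377
v -2.914 2.678 -0.738
v -3.049 2.434 -1.126
v -2.944 2.03 -1.361
v -2.646 1.656 -1.333
v -2.295 1.487 -1.054
v -2.056 1.602 -0.655
v -3.54 3.193 -2.114
v -2.776 3.244 -1.883
v -4.08 4.347 -0.586
v -2.866 3.616 -2.196
v -3.214 3.826 -2.478
v -3.686 3.794 -2.62
v -4.103 3.533 -2.57
v -4.304 3.141 -2.345
v -4.214 2.769 -2.032
v -3.866 2.559 -1.75
v -3.394 2.591 -1.608
v -2.978 2.852 -1.658
v 3.813 -4.378 2.013
v 4.448 -4.29 2.601
v 2.807 -2.822 2.867
v 4.553 -3.922 2.056
v 4.225 -3.822 1.485
v 3.655 -4.047 1.224
v 3.178 -4.466 1.425
v 3.073 -4.833 1.971
v 3.402 -4.934 2.541
v 3.971 -4.708 2.802
v 0.442 -2.583 -0.831
v 1.183 -2.728 -0.441
v 0.611 -0.498 -0.383
v 1.353 -0.642 0.007
v 0.987 -2.418 -1.807
v 1.729 -2.562 -1.417
v 1.157 -0.332 -1.359
v 1.898 -0.477 -0.969
v -1.03 0.973 -1.456
v -0.985 1.837 -0.459
v 0.423 1.446 -1.931
v 0.468 2.31 -0.934
v -0.608 0.27 -0.866
v -0.563 1.134 0.131
v 0.845 0.743 -1.341
v 0.89 1.607 -0.344
f 2 1 4
f 2 4 3
f 4 1 5
f 4 5 3
f 5 1 6
f 5 6 3
f 6 1 7
f 6 7 3
f 7 1 8
f 7 8 3
f 8 1 9
f 8 9 3
f 9 1 10
f 9 10 3
f 10 1 11
f 10 11 3
f 11 1 2
f 11 2 3
f 13 12 15
f 13 15 14
f 15 12 16
f 15 16 14
f 16 12 17
f 16 17 14
f 17 12 18
f 17 18 14
f 18 12 19
f 18 19 14
f 19 12 20
f 19 20 14
f 20 12 21
f 20 21 14
f 21 12 22
f 21 22 14
f 22 12 23
f 22 23 14
f 23 12 13
f 23 13 14
f 25 24 27
f 25 27 26
f 27 24 28
f 27 28 26
f 28 24 29
f 28 29 26
f 29 24 30
f 29 30 26
f 30 24 31
f 30 31 26
f 31 24 32
f 31 32 26
f 32 24 33
f 32 33 26
f 33 24 25
f 33 25 26
f 35 37 34
f 38 35 34
f 34 37 36
f 36 38 34
f 35 41 37
f 39 35 38
f 39 41 35
f 37 41 36
f 40 38 36
f 36 41 40
f 40 39 38
f 41 39 40
f 43 45 42
f 46 43 42
f 42 45 44
f 44 46 42
f 43 49 45
f 47 43 46
f 47 49 43
f 45 49 44
f 48 46 44
f 44 49 48
f 48 47 46
f 49 47 48

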